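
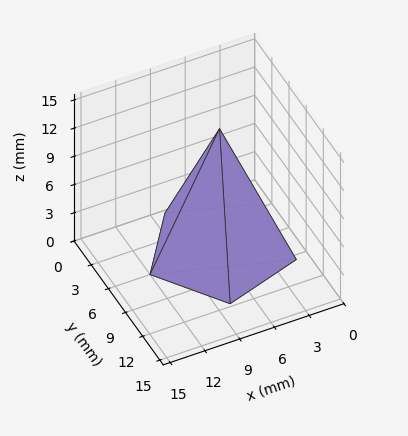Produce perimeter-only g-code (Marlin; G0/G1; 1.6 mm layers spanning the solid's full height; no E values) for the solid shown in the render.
Reading the render: the shape is a regular 5-sided pyramid, base circumscribed radius ≈ 6 mm, apex at z ≈ 13 mm (dimensions read to the nearest mm from the axis ticks). For the g-code, the solid's height is divided into equal slices at the stated Δz and each level perimeter traced with G1 moves after a G0 lift.

; perimeter-only toolpath
G21 ; units = mm
G90 ; absolute positioning
G28 ; home
; layer 1
G0 Z1.6
G0 X11.2 Y6.0
G1 X7.7 Y11.0
G1 X1.7 Y9.1
G1 X1.7 Y2.9
G1 X7.7 Y1.0
G1 X11.2 Y6.0
; layer 2
G0 Z3.2
G0 X10.5 Y6.0
G1 X7.4 Y10.3
G1 X2.3 Y8.6
G1 X2.3 Y3.4
G1 X7.4 Y1.7
G1 X10.5 Y6.0
; layer 3
G0 Z4.9
G0 X9.8 Y6.0
G1 X7.2 Y9.6
G1 X2.9 Y8.2
G1 X2.9 Y3.8
G1 X7.2 Y2.4
G1 X9.8 Y6.0
; layer 4
G0 Z6.5
G0 X9.0 Y6.0
G1 X7.0 Y8.8
G1 X3.5 Y7.8
G1 X3.5 Y4.2
G1 X7.0 Y3.1
G1 X9.0 Y6.0
; layer 5
G0 Z8.1
G0 X8.2 Y6.0
G1 X6.7 Y8.1
G1 X4.2 Y7.3
G1 X4.2 Y4.7
G1 X6.7 Y3.9
G1 X8.2 Y6.0
; layer 6
G0 Z9.8
G0 X7.5 Y6.0
G1 X6.5 Y7.4
G1 X4.8 Y6.9
G1 X4.8 Y5.1
G1 X6.5 Y4.6
G1 X7.5 Y6.0
; layer 7
G0 Z11.4
G0 X6.8 Y6.0
G1 X6.2 Y6.7
G1 X5.4 Y6.4
G1 X5.4 Y5.6
G1 X6.2 Y5.3
G1 X6.8 Y6.0
M2 ; end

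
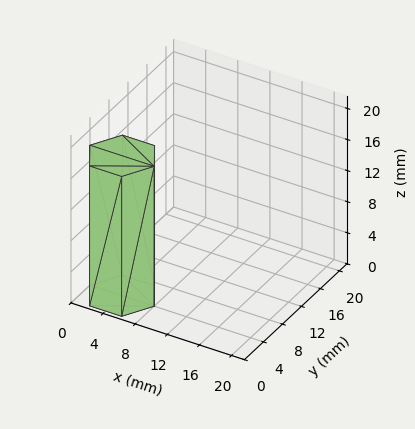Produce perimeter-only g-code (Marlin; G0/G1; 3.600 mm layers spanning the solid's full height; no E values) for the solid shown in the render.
Reading the render: the shape is a regular 6-sided prism (a cylinder approximated with 6 flat sides), circumscribed radius ≈ 4 mm, height ≈ 18 mm (dimensions read to the nearest mm from the axis ticks). For the g-code, the solid's height is divided into equal slices at the stated Δz and each level perimeter traced with G1 moves after a G0 lift.

; perimeter-only toolpath
G21 ; units = mm
G90 ; absolute positioning
G28 ; home
; layer 1
G0 Z3.600
G0 X8.000 Y4.000
G1 X6.000 Y7.464
G1 X2.000 Y7.464
G1 X0.000 Y4.000
G1 X2.000 Y0.536
G1 X6.000 Y0.536
G1 X8.000 Y4.000
; layer 2
G0 Z7.200
G0 X8.000 Y4.000
G1 X6.000 Y7.464
G1 X2.000 Y7.464
G1 X0.000 Y4.000
G1 X2.000 Y0.536
G1 X6.000 Y0.536
G1 X8.000 Y4.000
; layer 3
G0 Z10.800
G0 X8.000 Y4.000
G1 X6.000 Y7.464
G1 X2.000 Y7.464
G1 X0.000 Y4.000
G1 X2.000 Y0.536
G1 X6.000 Y0.536
G1 X8.000 Y4.000
; layer 4
G0 Z14.400
G0 X8.000 Y4.000
G1 X6.000 Y7.464
G1 X2.000 Y7.464
G1 X0.000 Y4.000
G1 X2.000 Y0.536
G1 X6.000 Y0.536
G1 X8.000 Y4.000
; layer 5
G0 Z18.000
G0 X8.000 Y4.000
G1 X6.000 Y7.464
G1 X2.000 Y7.464
G1 X0.000 Y4.000
G1 X2.000 Y0.536
G1 X6.000 Y0.536
G1 X8.000 Y4.000
M2 ; end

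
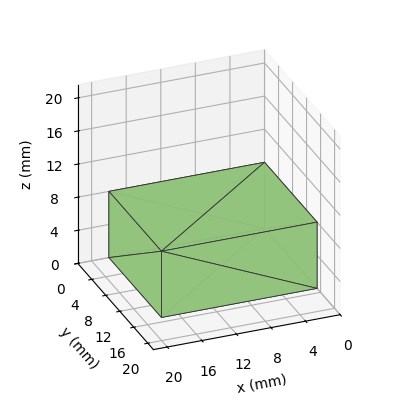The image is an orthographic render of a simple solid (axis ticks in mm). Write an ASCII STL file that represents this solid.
Reading the render: the shape is a rectangular box, roughly 18 × 15 mm footprint and 8 mm tall (dimensions read to the nearest mm from the axis ticks). For the STL, each face is triangulated and given an outward normal.

solid part
  facet normal 0.0000 0.0000 -1.0000
    outer loop
      vertex 18.00 15.00 0.00
      vertex 18.00 0.00 0.00
      vertex 0.00 0.00 0.00
    endloop
  endfacet
  facet normal 0.0000 0.0000 -1.0000
    outer loop
      vertex 0.00 15.00 0.00
      vertex 18.00 15.00 0.00
      vertex 0.00 0.00 0.00
    endloop
  endfacet
  facet normal 0.0000 0.0000 1.0000
    outer loop
      vertex 0.00 0.00 8.00
      vertex 18.00 0.00 8.00
      vertex 18.00 15.00 8.00
    endloop
  endfacet
  facet normal 0.0000 0.0000 1.0000
    outer loop
      vertex 0.00 0.00 8.00
      vertex 18.00 15.00 8.00
      vertex 0.00 15.00 8.00
    endloop
  endfacet
  facet normal 0.0000 -1.0000 0.0000
    outer loop
      vertex 0.00 0.00 0.00
      vertex 18.00 0.00 0.00
      vertex 18.00 0.00 8.00
    endloop
  endfacet
  facet normal 0.0000 -1.0000 0.0000
    outer loop
      vertex 0.00 0.00 0.00
      vertex 18.00 0.00 8.00
      vertex 0.00 0.00 8.00
    endloop
  endfacet
  facet normal 0.0000 1.0000 0.0000
    outer loop
      vertex 18.00 15.00 8.00
      vertex 18.00 15.00 0.00
      vertex 0.00 15.00 0.00
    endloop
  endfacet
  facet normal 0.0000 1.0000 0.0000
    outer loop
      vertex 0.00 15.00 8.00
      vertex 18.00 15.00 8.00
      vertex 0.00 15.00 0.00
    endloop
  endfacet
  facet normal -1.0000 0.0000 0.0000
    outer loop
      vertex 0.00 15.00 8.00
      vertex 0.00 15.00 0.00
      vertex 0.00 0.00 0.00
    endloop
  endfacet
  facet normal -1.0000 0.0000 0.0000
    outer loop
      vertex 0.00 0.00 8.00
      vertex 0.00 15.00 8.00
      vertex 0.00 0.00 0.00
    endloop
  endfacet
  facet normal 1.0000 0.0000 0.0000
    outer loop
      vertex 18.00 0.00 0.00
      vertex 18.00 15.00 0.00
      vertex 18.00 15.00 8.00
    endloop
  endfacet
  facet normal 1.0000 0.0000 0.0000
    outer loop
      vertex 18.00 0.00 0.00
      vertex 18.00 15.00 8.00
      vertex 18.00 0.00 8.00
    endloop
  endfacet
endsolid part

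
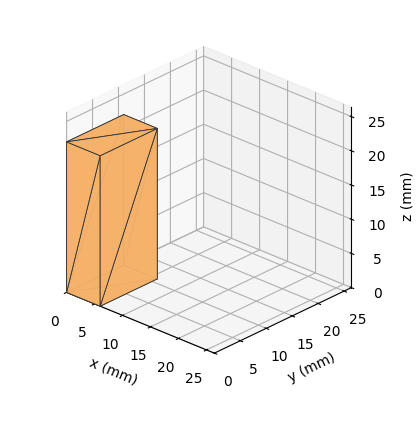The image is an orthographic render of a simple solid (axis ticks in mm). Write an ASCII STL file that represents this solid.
Reading the render: the shape is a rectangular box, roughly 6 × 11 mm footprint and 22 mm tall (dimensions read to the nearest mm from the axis ticks). For the STL, each face is triangulated and given an outward normal.

solid part
  facet normal 0.0000 0.0000 -1.0000
    outer loop
      vertex 6.0 11.0 0.0
      vertex 6.0 0.0 0.0
      vertex 0.0 0.0 0.0
    endloop
  endfacet
  facet normal 0.0000 0.0000 -1.0000
    outer loop
      vertex 0.0 11.0 0.0
      vertex 6.0 11.0 0.0
      vertex 0.0 0.0 0.0
    endloop
  endfacet
  facet normal 0.0000 0.0000 1.0000
    outer loop
      vertex 0.0 0.0 22.0
      vertex 6.0 0.0 22.0
      vertex 6.0 11.0 22.0
    endloop
  endfacet
  facet normal 0.0000 0.0000 1.0000
    outer loop
      vertex 0.0 0.0 22.0
      vertex 6.0 11.0 22.0
      vertex 0.0 11.0 22.0
    endloop
  endfacet
  facet normal 0.0000 -1.0000 0.0000
    outer loop
      vertex 0.0 0.0 0.0
      vertex 6.0 0.0 0.0
      vertex 6.0 0.0 22.0
    endloop
  endfacet
  facet normal 0.0000 -1.0000 0.0000
    outer loop
      vertex 0.0 0.0 0.0
      vertex 6.0 0.0 22.0
      vertex 0.0 0.0 22.0
    endloop
  endfacet
  facet normal 0.0000 1.0000 0.0000
    outer loop
      vertex 6.0 11.0 22.0
      vertex 6.0 11.0 0.0
      vertex 0.0 11.0 0.0
    endloop
  endfacet
  facet normal 0.0000 1.0000 0.0000
    outer loop
      vertex 0.0 11.0 22.0
      vertex 6.0 11.0 22.0
      vertex 0.0 11.0 0.0
    endloop
  endfacet
  facet normal -1.0000 0.0000 0.0000
    outer loop
      vertex 0.0 11.0 22.0
      vertex 0.0 11.0 0.0
      vertex 0.0 0.0 0.0
    endloop
  endfacet
  facet normal -1.0000 0.0000 0.0000
    outer loop
      vertex 0.0 0.0 22.0
      vertex 0.0 11.0 22.0
      vertex 0.0 0.0 0.0
    endloop
  endfacet
  facet normal 1.0000 0.0000 0.0000
    outer loop
      vertex 6.0 0.0 0.0
      vertex 6.0 11.0 0.0
      vertex 6.0 11.0 22.0
    endloop
  endfacet
  facet normal 1.0000 0.0000 0.0000
    outer loop
      vertex 6.0 0.0 0.0
      vertex 6.0 11.0 22.0
      vertex 6.0 0.0 22.0
    endloop
  endfacet
endsolid part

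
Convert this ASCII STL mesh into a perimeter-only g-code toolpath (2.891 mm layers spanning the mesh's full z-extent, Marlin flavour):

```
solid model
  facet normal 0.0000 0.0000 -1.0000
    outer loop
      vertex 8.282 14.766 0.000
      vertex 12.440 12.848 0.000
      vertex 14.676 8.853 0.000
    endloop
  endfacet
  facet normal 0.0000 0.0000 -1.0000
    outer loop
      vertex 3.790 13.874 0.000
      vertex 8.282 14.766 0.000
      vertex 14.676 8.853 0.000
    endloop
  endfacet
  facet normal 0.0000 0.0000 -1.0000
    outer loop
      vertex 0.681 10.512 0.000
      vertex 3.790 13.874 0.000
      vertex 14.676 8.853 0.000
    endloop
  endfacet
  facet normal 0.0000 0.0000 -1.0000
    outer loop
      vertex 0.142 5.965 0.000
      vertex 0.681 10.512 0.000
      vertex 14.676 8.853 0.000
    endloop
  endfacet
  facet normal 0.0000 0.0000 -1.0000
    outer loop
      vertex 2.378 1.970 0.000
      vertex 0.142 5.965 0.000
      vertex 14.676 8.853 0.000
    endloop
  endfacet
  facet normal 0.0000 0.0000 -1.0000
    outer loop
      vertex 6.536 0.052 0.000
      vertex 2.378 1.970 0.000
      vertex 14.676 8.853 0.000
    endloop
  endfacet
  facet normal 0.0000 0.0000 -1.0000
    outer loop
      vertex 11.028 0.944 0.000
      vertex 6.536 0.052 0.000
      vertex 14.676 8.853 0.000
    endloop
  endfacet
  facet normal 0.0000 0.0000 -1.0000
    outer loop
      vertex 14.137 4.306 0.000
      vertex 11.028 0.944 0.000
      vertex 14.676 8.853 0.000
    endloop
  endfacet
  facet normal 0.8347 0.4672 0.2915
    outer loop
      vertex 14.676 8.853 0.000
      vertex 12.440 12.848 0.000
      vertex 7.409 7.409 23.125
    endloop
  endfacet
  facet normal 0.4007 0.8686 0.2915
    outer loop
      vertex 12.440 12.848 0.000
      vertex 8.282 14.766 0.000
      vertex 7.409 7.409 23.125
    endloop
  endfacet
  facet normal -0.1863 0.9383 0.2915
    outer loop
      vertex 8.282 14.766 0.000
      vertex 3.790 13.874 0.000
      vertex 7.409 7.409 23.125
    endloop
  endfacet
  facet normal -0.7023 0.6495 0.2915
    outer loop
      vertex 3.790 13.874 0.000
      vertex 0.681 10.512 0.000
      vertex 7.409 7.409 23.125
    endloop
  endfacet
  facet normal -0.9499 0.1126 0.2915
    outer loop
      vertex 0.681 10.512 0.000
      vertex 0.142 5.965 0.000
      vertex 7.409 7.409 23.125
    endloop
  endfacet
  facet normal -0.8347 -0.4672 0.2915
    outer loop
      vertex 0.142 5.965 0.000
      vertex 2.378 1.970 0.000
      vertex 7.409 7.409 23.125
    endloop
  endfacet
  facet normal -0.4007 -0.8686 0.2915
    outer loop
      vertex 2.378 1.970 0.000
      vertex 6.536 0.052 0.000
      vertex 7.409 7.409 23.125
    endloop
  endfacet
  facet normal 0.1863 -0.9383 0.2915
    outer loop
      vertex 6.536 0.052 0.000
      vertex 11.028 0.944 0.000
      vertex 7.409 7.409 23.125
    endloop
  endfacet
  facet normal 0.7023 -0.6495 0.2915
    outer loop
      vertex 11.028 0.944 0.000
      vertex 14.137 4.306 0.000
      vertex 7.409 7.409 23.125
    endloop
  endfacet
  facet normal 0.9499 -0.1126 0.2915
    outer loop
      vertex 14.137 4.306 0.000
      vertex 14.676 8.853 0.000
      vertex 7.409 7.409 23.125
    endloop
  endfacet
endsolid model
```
; perimeter-only toolpath
G21 ; units = mm
G90 ; absolute positioning
G28 ; home
; layer 1
G0 Z2.891
G0 X13.768 Y8.672
G1 X11.811 Y12.168
G1 X8.173 Y13.846
G1 X4.242 Y13.066
G1 X1.522 Y10.124
G1 X1.050 Y6.145
G1 X3.007 Y2.650
G1 X6.645 Y0.972
G1 X10.576 Y1.752
G1 X13.296 Y4.694
G1 X13.768 Y8.672
; layer 2
G0 Z5.781
G0 X12.859 Y8.492
G1 X11.182 Y11.488
G1 X8.064 Y12.927
G1 X4.695 Y12.258
G1 X2.363 Y9.736
G1 X1.959 Y6.326
G1 X3.636 Y3.330
G1 X6.754 Y1.891
G1 X10.123 Y2.560
G1 X12.455 Y5.082
G1 X12.859 Y8.492
; layer 3
G0 Z8.672
G0 X11.951 Y8.312
G1 X10.553 Y10.808
G1 X7.955 Y12.007
G1 X5.147 Y11.450
G1 X3.204 Y9.348
G1 X2.867 Y6.506
G1 X4.265 Y4.010
G1 X6.863 Y2.811
G1 X9.671 Y3.368
G1 X11.614 Y5.470
G1 X11.951 Y8.312
; layer 4
G0 Z11.562
G0 X11.043 Y8.131
G1 X9.925 Y10.129
G1 X7.845 Y11.088
G1 X5.599 Y10.642
G1 X4.045 Y8.960
G1 X3.776 Y6.687
G1 X4.893 Y4.689
G1 X6.973 Y3.730
G1 X9.219 Y4.176
G1 X10.773 Y5.857
G1 X11.043 Y8.131
; layer 5
G0 Z14.453
G0 X10.134 Y7.950
G1 X9.296 Y9.449
G1 X7.736 Y10.168
G1 X6.052 Y9.833
G1 X4.886 Y8.573
G1 X4.684 Y6.867
G1 X5.522 Y5.369
G1 X7.082 Y4.650
G1 X8.766 Y4.985
G1 X9.932 Y6.245
G1 X10.134 Y7.950
; layer 6
G0 Z17.344
G0 X9.226 Y7.770
G1 X8.667 Y8.769
G1 X7.627 Y9.248
G1 X6.504 Y9.025
G1 X5.727 Y8.185
G1 X5.592 Y7.048
G1 X6.151 Y6.049
G1 X7.191 Y5.570
G1 X8.314 Y5.793
G1 X9.091 Y6.633
G1 X9.226 Y7.770
; layer 7
G0 Z20.234
G0 X8.317 Y7.590
G1 X8.038 Y8.089
G1 X7.518 Y8.329
G1 X6.957 Y8.217
G1 X6.568 Y7.797
G1 X6.501 Y7.229
G1 X6.780 Y6.729
G1 X7.300 Y6.489
G1 X7.861 Y6.601
G1 X8.250 Y7.021
G1 X8.317 Y7.590
M2 ; end

The solid is a regular 10-sided pyramid, base circumscribed radius ≈ 7.41 mm, apex at z ≈ 23.1 mm. Slicing at Δz = 2.891 mm — 8 equal slices spanning the solid's height, so layer i sits at z = i·h/8 — gives 7 non-empty perimeters. Each is a 10-segment closed polygon; G0 lifts to the layer z and rapids to the start vertex, then G1 traces the edges. The cross-section shrinks linearly with z (the slice at the apex is degenerate and omitted).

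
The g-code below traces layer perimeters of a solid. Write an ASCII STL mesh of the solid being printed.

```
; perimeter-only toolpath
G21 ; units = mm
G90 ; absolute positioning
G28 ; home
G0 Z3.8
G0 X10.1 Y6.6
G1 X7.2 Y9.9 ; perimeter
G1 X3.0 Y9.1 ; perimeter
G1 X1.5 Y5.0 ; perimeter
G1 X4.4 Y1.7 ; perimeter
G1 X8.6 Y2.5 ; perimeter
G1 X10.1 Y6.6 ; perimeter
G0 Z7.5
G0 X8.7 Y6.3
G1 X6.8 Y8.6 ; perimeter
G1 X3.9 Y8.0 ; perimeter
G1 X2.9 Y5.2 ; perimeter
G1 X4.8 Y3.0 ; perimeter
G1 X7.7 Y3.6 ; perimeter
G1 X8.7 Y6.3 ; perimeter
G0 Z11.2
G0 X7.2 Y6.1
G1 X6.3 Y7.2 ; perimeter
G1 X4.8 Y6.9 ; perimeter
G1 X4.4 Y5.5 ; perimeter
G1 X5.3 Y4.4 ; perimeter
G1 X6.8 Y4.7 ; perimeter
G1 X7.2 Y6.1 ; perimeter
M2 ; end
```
solid part
  facet normal 0.0000 0.0000 -1.0000
    outer loop
      vertex 2.0 10.2 0.0
      vertex 7.7 11.3 0.0
      vertex 11.5 6.9 0.0
    endloop
  endfacet
  facet normal 0.0000 0.0000 -1.0000
    outer loop
      vertex 0.1 4.7 0.0
      vertex 2.0 10.2 0.0
      vertex 11.5 6.9 0.0
    endloop
  endfacet
  facet normal 0.0000 0.0000 -1.0000
    outer loop
      vertex 3.9 0.3 0.0
      vertex 0.1 4.7 0.0
      vertex 11.5 6.9 0.0
    endloop
  endfacet
  facet normal 0.0000 0.0000 -1.0000
    outer loop
      vertex 9.6 1.4 0.0
      vertex 3.9 0.3 0.0
      vertex 11.5 6.9 0.0
    endloop
  endfacet
  facet normal 0.7175 0.6197 0.3181
    outer loop
      vertex 11.5 6.9 0.0
      vertex 7.7 11.3 0.0
      vertex 5.8 5.8 15.0
    endloop
  endfacet
  facet normal -0.1796 0.9307 0.3185
    outer loop
      vertex 7.7 11.3 0.0
      vertex 2.0 10.2 0.0
      vertex 5.8 5.8 15.0
    endloop
  endfacet
  facet normal -0.8962 0.3096 0.3178
    outer loop
      vertex 2.0 10.2 0.0
      vertex 0.1 4.7 0.0
      vertex 5.8 5.8 15.0
    endloop
  endfacet
  facet normal -0.7175 -0.6197 0.3181
    outer loop
      vertex 0.1 4.7 0.0
      vertex 3.9 0.3 0.0
      vertex 5.8 5.8 15.0
    endloop
  endfacet
  facet normal 0.1796 -0.9307 0.3185
    outer loop
      vertex 3.9 0.3 0.0
      vertex 9.6 1.4 0.0
      vertex 5.8 5.8 15.0
    endloop
  endfacet
  facet normal 0.8962 -0.3096 0.3178
    outer loop
      vertex 9.6 1.4 0.0
      vertex 11.5 6.9 0.0
      vertex 5.8 5.8 15.0
    endloop
  endfacet
endsolid part

The G0 Z moves step by Δz≈3.8 mm. The G1 loops shrink linearly with z, so the solid tapers from its base footprint up to z≈15. Closing with a flat bottom cap and the tapered top and triangulating gives 10 facets — a regular 6-sided pyramid, base circumscribed radius ≈ 5.8 mm, apex at z ≈ 15 mm.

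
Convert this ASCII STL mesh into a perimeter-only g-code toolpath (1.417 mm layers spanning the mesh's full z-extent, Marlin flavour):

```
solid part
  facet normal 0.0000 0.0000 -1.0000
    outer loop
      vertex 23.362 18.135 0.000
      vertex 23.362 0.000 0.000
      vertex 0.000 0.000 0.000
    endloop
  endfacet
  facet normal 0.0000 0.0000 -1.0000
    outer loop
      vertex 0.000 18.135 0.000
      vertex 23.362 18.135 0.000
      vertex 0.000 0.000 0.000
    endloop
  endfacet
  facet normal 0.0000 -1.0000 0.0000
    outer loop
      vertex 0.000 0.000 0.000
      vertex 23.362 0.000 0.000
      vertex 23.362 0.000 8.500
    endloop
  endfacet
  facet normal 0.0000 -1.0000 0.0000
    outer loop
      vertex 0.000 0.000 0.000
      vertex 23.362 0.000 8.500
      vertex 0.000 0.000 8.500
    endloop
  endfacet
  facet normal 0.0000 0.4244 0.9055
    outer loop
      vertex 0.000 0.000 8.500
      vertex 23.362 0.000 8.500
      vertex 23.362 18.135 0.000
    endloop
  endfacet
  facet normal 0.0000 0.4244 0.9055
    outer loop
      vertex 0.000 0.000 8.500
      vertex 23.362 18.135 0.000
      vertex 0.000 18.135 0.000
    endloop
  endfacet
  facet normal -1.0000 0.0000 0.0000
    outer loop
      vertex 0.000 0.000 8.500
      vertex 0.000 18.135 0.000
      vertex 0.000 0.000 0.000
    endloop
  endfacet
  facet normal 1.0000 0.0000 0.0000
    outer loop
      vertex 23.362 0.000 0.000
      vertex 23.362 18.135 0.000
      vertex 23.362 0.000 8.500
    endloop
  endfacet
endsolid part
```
; perimeter-only toolpath
G21 ; units = mm
G90 ; absolute positioning
G28 ; home
; layer 1
G0 Z1.417
G0 X0.000 Y0.000
G1 X23.362 Y0.000
G1 X23.362 Y15.113
G1 X0.000 Y15.113
G1 X0.000 Y0.000
; layer 2
G0 Z2.833
G0 X0.000 Y0.000
G1 X23.362 Y0.000
G1 X23.362 Y12.090
G1 X0.000 Y12.090
G1 X0.000 Y0.000
; layer 3
G0 Z4.250
G0 X0.000 Y0.000
G1 X23.362 Y0.000
G1 X23.362 Y9.068
G1 X0.000 Y9.068
G1 X0.000 Y0.000
; layer 4
G0 Z5.667
G0 X0.000 Y0.000
G1 X23.362 Y0.000
G1 X23.362 Y6.045
G1 X0.000 Y6.045
G1 X0.000 Y0.000
; layer 5
G0 Z7.083
G0 X0.000 Y0.000
G1 X23.362 Y0.000
G1 X23.362 Y3.022
G1 X0.000 Y3.022
G1 X0.000 Y0.000
M2 ; end

The solid is a wedge (ramp): 23.4 × 18.1 mm base, rising to 8.5 mm along the y=0 edge and sloping linearly to z=0 at y=18.1. Slicing at Δz = 1.417 mm — 6 equal slices spanning the solid's height, so layer i sits at z = i·h/6 — gives 5 non-empty perimeters. Each is a 4-segment closed polygon; G0 lifts to the layer z and rapids to the start vertex, then G1 traces the edges. The cross-section shrinks linearly with z (the slice at the apex is degenerate and omitted).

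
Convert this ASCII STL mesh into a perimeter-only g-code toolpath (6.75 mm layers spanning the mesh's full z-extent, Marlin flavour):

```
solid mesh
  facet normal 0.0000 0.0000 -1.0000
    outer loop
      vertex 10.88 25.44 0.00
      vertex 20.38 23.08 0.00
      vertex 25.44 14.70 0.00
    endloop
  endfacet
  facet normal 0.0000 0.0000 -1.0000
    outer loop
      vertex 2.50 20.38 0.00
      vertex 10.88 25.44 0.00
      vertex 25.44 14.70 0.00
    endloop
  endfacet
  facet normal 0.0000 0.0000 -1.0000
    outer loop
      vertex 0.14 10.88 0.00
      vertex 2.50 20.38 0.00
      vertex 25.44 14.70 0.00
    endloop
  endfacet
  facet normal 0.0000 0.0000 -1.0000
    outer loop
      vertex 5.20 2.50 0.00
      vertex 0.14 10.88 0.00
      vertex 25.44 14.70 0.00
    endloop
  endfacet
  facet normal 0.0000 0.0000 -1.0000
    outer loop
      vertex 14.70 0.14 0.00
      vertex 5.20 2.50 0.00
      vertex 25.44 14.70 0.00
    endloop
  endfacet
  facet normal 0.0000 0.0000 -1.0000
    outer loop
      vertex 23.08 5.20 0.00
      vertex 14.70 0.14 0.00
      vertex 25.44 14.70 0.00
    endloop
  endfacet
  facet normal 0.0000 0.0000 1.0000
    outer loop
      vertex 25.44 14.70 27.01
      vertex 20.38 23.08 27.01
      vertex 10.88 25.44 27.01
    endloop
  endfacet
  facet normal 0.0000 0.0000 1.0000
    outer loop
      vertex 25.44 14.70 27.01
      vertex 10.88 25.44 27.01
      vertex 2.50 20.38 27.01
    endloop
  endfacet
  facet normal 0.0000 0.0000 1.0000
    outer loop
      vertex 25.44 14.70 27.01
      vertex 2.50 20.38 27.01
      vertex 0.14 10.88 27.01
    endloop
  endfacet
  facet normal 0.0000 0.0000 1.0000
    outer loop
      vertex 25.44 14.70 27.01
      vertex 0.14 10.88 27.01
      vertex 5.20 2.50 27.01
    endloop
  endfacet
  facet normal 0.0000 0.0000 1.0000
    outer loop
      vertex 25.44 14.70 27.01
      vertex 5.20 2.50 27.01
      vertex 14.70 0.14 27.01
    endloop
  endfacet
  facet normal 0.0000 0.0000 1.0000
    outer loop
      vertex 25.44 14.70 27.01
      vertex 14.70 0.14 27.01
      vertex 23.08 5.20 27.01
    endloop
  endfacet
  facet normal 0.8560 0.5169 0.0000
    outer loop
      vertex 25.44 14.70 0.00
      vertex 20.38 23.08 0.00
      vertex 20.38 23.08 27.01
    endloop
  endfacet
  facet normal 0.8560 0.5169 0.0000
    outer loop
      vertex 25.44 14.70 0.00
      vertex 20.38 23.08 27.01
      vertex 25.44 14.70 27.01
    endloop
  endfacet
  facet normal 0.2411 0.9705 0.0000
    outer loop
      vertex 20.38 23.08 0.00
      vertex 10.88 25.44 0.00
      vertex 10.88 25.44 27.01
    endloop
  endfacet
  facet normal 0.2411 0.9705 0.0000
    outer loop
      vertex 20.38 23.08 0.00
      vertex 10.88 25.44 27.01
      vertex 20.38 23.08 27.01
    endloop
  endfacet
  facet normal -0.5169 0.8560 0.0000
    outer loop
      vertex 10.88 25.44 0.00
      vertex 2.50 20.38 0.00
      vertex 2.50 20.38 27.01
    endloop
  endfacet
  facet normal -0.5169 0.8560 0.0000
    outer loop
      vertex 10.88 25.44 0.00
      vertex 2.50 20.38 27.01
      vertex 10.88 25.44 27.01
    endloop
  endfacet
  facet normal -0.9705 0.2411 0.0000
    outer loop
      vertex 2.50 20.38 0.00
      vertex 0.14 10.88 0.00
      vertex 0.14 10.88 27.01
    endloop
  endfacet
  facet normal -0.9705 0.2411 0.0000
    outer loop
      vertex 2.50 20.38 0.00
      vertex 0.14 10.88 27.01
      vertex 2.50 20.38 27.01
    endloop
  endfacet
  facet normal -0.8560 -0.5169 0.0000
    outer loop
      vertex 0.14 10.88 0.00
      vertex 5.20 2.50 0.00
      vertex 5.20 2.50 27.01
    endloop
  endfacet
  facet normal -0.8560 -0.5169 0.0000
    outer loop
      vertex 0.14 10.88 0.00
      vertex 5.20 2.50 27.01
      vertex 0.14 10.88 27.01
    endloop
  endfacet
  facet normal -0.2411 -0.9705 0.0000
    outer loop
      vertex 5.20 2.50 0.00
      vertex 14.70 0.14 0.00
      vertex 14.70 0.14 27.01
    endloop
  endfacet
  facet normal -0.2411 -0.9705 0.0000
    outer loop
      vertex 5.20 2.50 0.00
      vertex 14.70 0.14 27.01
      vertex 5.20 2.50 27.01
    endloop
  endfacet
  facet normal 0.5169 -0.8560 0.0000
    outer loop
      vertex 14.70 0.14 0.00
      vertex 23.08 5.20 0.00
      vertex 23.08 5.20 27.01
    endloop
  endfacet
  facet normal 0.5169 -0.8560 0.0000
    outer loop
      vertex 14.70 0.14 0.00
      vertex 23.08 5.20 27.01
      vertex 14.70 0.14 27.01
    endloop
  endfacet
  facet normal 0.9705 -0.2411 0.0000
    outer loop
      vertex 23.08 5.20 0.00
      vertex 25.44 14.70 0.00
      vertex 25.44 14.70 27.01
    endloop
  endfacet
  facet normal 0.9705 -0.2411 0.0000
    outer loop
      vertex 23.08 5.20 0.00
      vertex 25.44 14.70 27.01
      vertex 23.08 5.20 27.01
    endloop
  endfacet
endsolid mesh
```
; perimeter-only toolpath
G21 ; units = mm
G90 ; absolute positioning
G28 ; home
; layer 1
G0 Z6.75
G0 X25.44 Y14.70
G1 X20.38 Y23.08
G1 X10.88 Y25.44
G1 X2.50 Y20.38
G1 X0.14 Y10.88
G1 X5.20 Y2.50
G1 X14.70 Y0.14
G1 X23.08 Y5.20
G1 X25.44 Y14.70
; layer 2
G0 Z13.51
G0 X25.44 Y14.70
G1 X20.38 Y23.08
G1 X10.88 Y25.44
G1 X2.50 Y20.38
G1 X0.14 Y10.88
G1 X5.20 Y2.50
G1 X14.70 Y0.14
G1 X23.08 Y5.20
G1 X25.44 Y14.70
; layer 3
G0 Z20.26
G0 X25.44 Y14.70
G1 X20.38 Y23.08
G1 X10.88 Y25.44
G1 X2.50 Y20.38
G1 X0.14 Y10.88
G1 X5.20 Y2.50
G1 X14.70 Y0.14
G1 X23.08 Y5.20
G1 X25.44 Y14.70
; layer 4
G0 Z27.01
G0 X25.44 Y14.70
G1 X20.38 Y23.08
G1 X10.88 Y25.44
G1 X2.50 Y20.38
G1 X0.14 Y10.88
G1 X5.20 Y2.50
G1 X14.70 Y0.14
G1 X23.08 Y5.20
G1 X25.44 Y14.70
M2 ; end

The solid is a regular 8-sided prism (a cylinder approximated with 8 flat sides), circumscribed radius ≈ 12.8 mm, height ≈ 27 mm. Slicing at Δz = 6.75 mm — 4 equal slices spanning the solid's height, so layer i sits at z = i·h/4 — gives 4 non-empty perimeters. Each is a 8-segment closed polygon; G0 lifts to the layer z and rapids to the start vertex, then G1 traces the edges.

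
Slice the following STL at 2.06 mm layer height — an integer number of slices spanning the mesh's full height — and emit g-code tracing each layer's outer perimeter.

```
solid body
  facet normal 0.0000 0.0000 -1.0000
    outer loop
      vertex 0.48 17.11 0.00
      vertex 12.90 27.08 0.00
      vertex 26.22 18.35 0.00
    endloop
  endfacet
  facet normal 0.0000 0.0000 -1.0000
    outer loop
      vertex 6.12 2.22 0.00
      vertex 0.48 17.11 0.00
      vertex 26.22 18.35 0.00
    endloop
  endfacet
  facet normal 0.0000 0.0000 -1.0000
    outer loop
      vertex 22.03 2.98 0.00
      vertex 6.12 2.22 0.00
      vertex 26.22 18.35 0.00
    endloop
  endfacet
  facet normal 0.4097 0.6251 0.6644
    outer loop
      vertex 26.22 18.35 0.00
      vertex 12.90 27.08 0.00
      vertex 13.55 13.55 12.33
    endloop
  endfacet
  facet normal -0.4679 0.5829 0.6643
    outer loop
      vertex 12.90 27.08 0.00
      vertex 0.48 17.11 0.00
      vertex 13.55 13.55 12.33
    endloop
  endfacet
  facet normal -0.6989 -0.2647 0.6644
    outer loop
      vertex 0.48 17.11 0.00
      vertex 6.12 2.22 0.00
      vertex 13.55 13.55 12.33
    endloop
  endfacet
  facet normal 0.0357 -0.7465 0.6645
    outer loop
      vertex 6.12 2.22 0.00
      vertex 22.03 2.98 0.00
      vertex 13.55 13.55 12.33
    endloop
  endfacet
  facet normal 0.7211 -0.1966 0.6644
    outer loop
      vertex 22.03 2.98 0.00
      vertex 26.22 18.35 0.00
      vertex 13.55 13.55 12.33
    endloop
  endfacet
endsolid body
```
; perimeter-only toolpath
G21 ; units = mm
G90 ; absolute positioning
G28 ; home
; layer 1
G0 Z2.06
G0 X24.11 Y17.55
G1 X13.01 Y24.82
G1 X2.66 Y16.52
G1 X7.36 Y4.11
G1 X20.62 Y4.74
G1 X24.11 Y17.55
; layer 2
G0 Z4.11
G0 X22.00 Y16.75
G1 X13.12 Y22.57
G1 X4.84 Y15.92
G1 X8.60 Y6.00
G1 X19.20 Y6.50
G1 X22.00 Y16.75
; layer 3
G0 Z6.17
G0 X19.88 Y15.95
G1 X13.23 Y20.31
G1 X7.02 Y15.33
G1 X9.84 Y7.89
G1 X17.79 Y8.27
G1 X19.88 Y15.95
; layer 4
G0 Z8.22
G0 X17.77 Y15.15
G1 X13.33 Y18.06
G1 X9.19 Y14.74
G1 X11.07 Y9.77
G1 X16.38 Y10.03
G1 X17.77 Y15.15
; layer 5
G0 Z10.28
G0 X15.66 Y14.35
G1 X13.44 Y15.80
G1 X11.37 Y14.14
G1 X12.31 Y11.66
G1 X14.96 Y11.79
G1 X15.66 Y14.35
M2 ; end

The solid is a regular 5-sided pyramid, base circumscribed radius ≈ 13.6 mm, apex at z ≈ 12.3 mm. Slicing at Δz = 2.06 mm — 6 equal slices spanning the solid's height, so layer i sits at z = i·h/6 — gives 5 non-empty perimeters. Each is a 5-segment closed polygon; G0 lifts to the layer z and rapids to the start vertex, then G1 traces the edges. The cross-section shrinks linearly with z (the slice at the apex is degenerate and omitted).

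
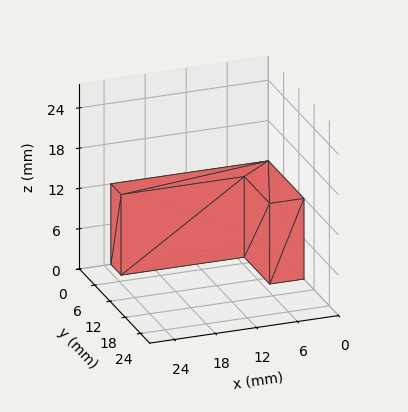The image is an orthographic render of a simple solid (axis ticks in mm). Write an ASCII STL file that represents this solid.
Reading the render: the shape is an L-shaped prism: outer 23 × 14 mm, arm thicknesses ≈ 4 mm (horizontal) and 5 mm (vertical), extruded 12 mm in z (dimensions read to the nearest mm from the axis ticks). For the STL, each face is triangulated and given an outward normal.

solid part
  facet normal 0.0000 0.0000 -1.0000
    outer loop
      vertex 23.000 4.000 0.000
      vertex 23.000 0.000 0.000
      vertex 0.000 0.000 0.000
    endloop
  endfacet
  facet normal 0.0000 0.0000 -1.0000
    outer loop
      vertex 5.000 4.000 0.000
      vertex 23.000 4.000 0.000
      vertex 0.000 0.000 0.000
    endloop
  endfacet
  facet normal 0.0000 0.0000 -1.0000
    outer loop
      vertex 5.000 14.000 0.000
      vertex 5.000 4.000 0.000
      vertex 0.000 0.000 0.000
    endloop
  endfacet
  facet normal 0.0000 0.0000 -1.0000
    outer loop
      vertex 0.000 14.000 0.000
      vertex 5.000 14.000 0.000
      vertex 0.000 0.000 0.000
    endloop
  endfacet
  facet normal 0.0000 0.0000 1.0000
    outer loop
      vertex 0.000 0.000 12.000
      vertex 23.000 0.000 12.000
      vertex 23.000 4.000 12.000
    endloop
  endfacet
  facet normal 0.0000 0.0000 1.0000
    outer loop
      vertex 0.000 0.000 12.000
      vertex 23.000 4.000 12.000
      vertex 5.000 4.000 12.000
    endloop
  endfacet
  facet normal 0.0000 0.0000 1.0000
    outer loop
      vertex 0.000 0.000 12.000
      vertex 5.000 4.000 12.000
      vertex 5.000 14.000 12.000
    endloop
  endfacet
  facet normal 0.0000 0.0000 1.0000
    outer loop
      vertex 0.000 0.000 12.000
      vertex 5.000 14.000 12.000
      vertex 0.000 14.000 12.000
    endloop
  endfacet
  facet normal 0.0000 -1.0000 0.0000
    outer loop
      vertex 0.000 0.000 0.000
      vertex 23.000 0.000 0.000
      vertex 23.000 0.000 12.000
    endloop
  endfacet
  facet normal 0.0000 -1.0000 0.0000
    outer loop
      vertex 0.000 0.000 0.000
      vertex 23.000 0.000 12.000
      vertex 0.000 0.000 12.000
    endloop
  endfacet
  facet normal 1.0000 0.0000 0.0000
    outer loop
      vertex 23.000 0.000 0.000
      vertex 23.000 4.000 0.000
      vertex 23.000 4.000 12.000
    endloop
  endfacet
  facet normal 1.0000 0.0000 0.0000
    outer loop
      vertex 23.000 0.000 0.000
      vertex 23.000 4.000 12.000
      vertex 23.000 0.000 12.000
    endloop
  endfacet
  facet normal 0.0000 1.0000 0.0000
    outer loop
      vertex 23.000 4.000 0.000
      vertex 5.000 4.000 0.000
      vertex 5.000 4.000 12.000
    endloop
  endfacet
  facet normal 0.0000 1.0000 0.0000
    outer loop
      vertex 23.000 4.000 0.000
      vertex 5.000 4.000 12.000
      vertex 23.000 4.000 12.000
    endloop
  endfacet
  facet normal 1.0000 0.0000 0.0000
    outer loop
      vertex 5.000 4.000 0.000
      vertex 5.000 14.000 0.000
      vertex 5.000 14.000 12.000
    endloop
  endfacet
  facet normal 1.0000 0.0000 0.0000
    outer loop
      vertex 5.000 4.000 0.000
      vertex 5.000 14.000 12.000
      vertex 5.000 4.000 12.000
    endloop
  endfacet
  facet normal 0.0000 1.0000 0.0000
    outer loop
      vertex 5.000 14.000 0.000
      vertex 0.000 14.000 0.000
      vertex 0.000 14.000 12.000
    endloop
  endfacet
  facet normal 0.0000 1.0000 0.0000
    outer loop
      vertex 5.000 14.000 0.000
      vertex 0.000 14.000 12.000
      vertex 5.000 14.000 12.000
    endloop
  endfacet
  facet normal -1.0000 0.0000 0.0000
    outer loop
      vertex 0.000 14.000 0.000
      vertex 0.000 0.000 0.000
      vertex 0.000 0.000 12.000
    endloop
  endfacet
  facet normal -1.0000 0.0000 0.0000
    outer loop
      vertex 0.000 14.000 0.000
      vertex 0.000 0.000 12.000
      vertex 0.000 14.000 12.000
    endloop
  endfacet
endsolid part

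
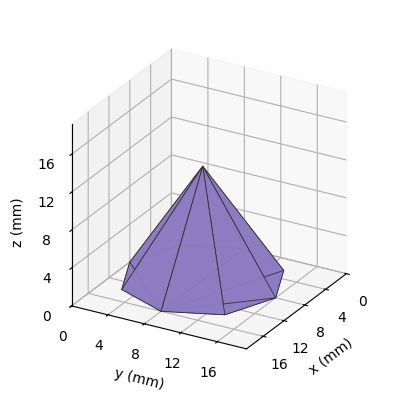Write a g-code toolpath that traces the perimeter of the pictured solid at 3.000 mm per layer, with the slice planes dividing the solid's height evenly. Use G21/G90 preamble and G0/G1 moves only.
Reading the render: the shape is a regular 8-sided pyramid, base circumscribed radius ≈ 8 mm, apex at z ≈ 12 mm (dimensions read to the nearest mm from the axis ticks). For the g-code, the solid's height is divided into equal slices at the stated Δz and each level perimeter traced with G1 moves after a G0 lift.

; perimeter-only toolpath
G21 ; units = mm
G90 ; absolute positioning
G28 ; home
; layer 1
G0 Z3.000
G0 X14.000 Y8.000
G1 X12.243 Y12.243
G1 X8.000 Y14.000
G1 X3.757 Y12.243
G1 X2.000 Y8.000
G1 X3.757 Y3.757
G1 X8.000 Y2.000
G1 X12.243 Y3.757
G1 X14.000 Y8.000
; layer 2
G0 Z6.000
G0 X12.000 Y8.000
G1 X10.829 Y10.829
G1 X8.000 Y12.000
G1 X5.171 Y10.829
G1 X4.000 Y8.000
G1 X5.171 Y5.171
G1 X8.000 Y4.000
G1 X10.829 Y5.171
G1 X12.000 Y8.000
; layer 3
G0 Z9.000
G0 X10.000 Y8.000
G1 X9.414 Y9.414
G1 X8.000 Y10.000
G1 X6.586 Y9.414
G1 X6.000 Y8.000
G1 X6.586 Y6.586
G1 X8.000 Y6.000
G1 X9.414 Y6.586
G1 X10.000 Y8.000
M2 ; end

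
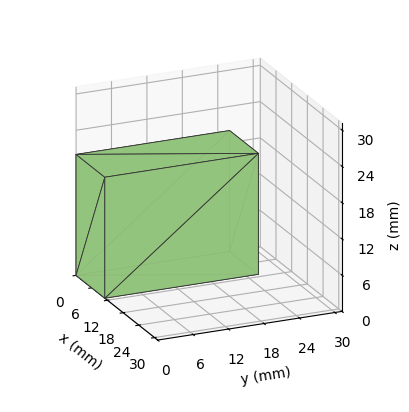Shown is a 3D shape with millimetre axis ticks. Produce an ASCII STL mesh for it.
Reading the render: the shape is a rectangular box, roughly 11 × 26 mm footprint and 20 mm tall (dimensions read to the nearest mm from the axis ticks). For the STL, each face is triangulated and given an outward normal.

solid part
  facet normal 0.0000 0.0000 -1.0000
    outer loop
      vertex 11.00 26.00 0.00
      vertex 11.00 0.00 0.00
      vertex 0.00 0.00 0.00
    endloop
  endfacet
  facet normal 0.0000 0.0000 -1.0000
    outer loop
      vertex 0.00 26.00 0.00
      vertex 11.00 26.00 0.00
      vertex 0.00 0.00 0.00
    endloop
  endfacet
  facet normal 0.0000 0.0000 1.0000
    outer loop
      vertex 0.00 0.00 20.00
      vertex 11.00 0.00 20.00
      vertex 11.00 26.00 20.00
    endloop
  endfacet
  facet normal 0.0000 0.0000 1.0000
    outer loop
      vertex 0.00 0.00 20.00
      vertex 11.00 26.00 20.00
      vertex 0.00 26.00 20.00
    endloop
  endfacet
  facet normal 0.0000 -1.0000 0.0000
    outer loop
      vertex 0.00 0.00 0.00
      vertex 11.00 0.00 0.00
      vertex 11.00 0.00 20.00
    endloop
  endfacet
  facet normal 0.0000 -1.0000 0.0000
    outer loop
      vertex 0.00 0.00 0.00
      vertex 11.00 0.00 20.00
      vertex 0.00 0.00 20.00
    endloop
  endfacet
  facet normal 0.0000 1.0000 0.0000
    outer loop
      vertex 11.00 26.00 20.00
      vertex 11.00 26.00 0.00
      vertex 0.00 26.00 0.00
    endloop
  endfacet
  facet normal 0.0000 1.0000 0.0000
    outer loop
      vertex 0.00 26.00 20.00
      vertex 11.00 26.00 20.00
      vertex 0.00 26.00 0.00
    endloop
  endfacet
  facet normal -1.0000 0.0000 0.0000
    outer loop
      vertex 0.00 26.00 20.00
      vertex 0.00 26.00 0.00
      vertex 0.00 0.00 0.00
    endloop
  endfacet
  facet normal -1.0000 0.0000 0.0000
    outer loop
      vertex 0.00 0.00 20.00
      vertex 0.00 26.00 20.00
      vertex 0.00 0.00 0.00
    endloop
  endfacet
  facet normal 1.0000 0.0000 0.0000
    outer loop
      vertex 11.00 0.00 0.00
      vertex 11.00 26.00 0.00
      vertex 11.00 26.00 20.00
    endloop
  endfacet
  facet normal 1.0000 0.0000 0.0000
    outer loop
      vertex 11.00 0.00 0.00
      vertex 11.00 26.00 20.00
      vertex 11.00 0.00 20.00
    endloop
  endfacet
endsolid part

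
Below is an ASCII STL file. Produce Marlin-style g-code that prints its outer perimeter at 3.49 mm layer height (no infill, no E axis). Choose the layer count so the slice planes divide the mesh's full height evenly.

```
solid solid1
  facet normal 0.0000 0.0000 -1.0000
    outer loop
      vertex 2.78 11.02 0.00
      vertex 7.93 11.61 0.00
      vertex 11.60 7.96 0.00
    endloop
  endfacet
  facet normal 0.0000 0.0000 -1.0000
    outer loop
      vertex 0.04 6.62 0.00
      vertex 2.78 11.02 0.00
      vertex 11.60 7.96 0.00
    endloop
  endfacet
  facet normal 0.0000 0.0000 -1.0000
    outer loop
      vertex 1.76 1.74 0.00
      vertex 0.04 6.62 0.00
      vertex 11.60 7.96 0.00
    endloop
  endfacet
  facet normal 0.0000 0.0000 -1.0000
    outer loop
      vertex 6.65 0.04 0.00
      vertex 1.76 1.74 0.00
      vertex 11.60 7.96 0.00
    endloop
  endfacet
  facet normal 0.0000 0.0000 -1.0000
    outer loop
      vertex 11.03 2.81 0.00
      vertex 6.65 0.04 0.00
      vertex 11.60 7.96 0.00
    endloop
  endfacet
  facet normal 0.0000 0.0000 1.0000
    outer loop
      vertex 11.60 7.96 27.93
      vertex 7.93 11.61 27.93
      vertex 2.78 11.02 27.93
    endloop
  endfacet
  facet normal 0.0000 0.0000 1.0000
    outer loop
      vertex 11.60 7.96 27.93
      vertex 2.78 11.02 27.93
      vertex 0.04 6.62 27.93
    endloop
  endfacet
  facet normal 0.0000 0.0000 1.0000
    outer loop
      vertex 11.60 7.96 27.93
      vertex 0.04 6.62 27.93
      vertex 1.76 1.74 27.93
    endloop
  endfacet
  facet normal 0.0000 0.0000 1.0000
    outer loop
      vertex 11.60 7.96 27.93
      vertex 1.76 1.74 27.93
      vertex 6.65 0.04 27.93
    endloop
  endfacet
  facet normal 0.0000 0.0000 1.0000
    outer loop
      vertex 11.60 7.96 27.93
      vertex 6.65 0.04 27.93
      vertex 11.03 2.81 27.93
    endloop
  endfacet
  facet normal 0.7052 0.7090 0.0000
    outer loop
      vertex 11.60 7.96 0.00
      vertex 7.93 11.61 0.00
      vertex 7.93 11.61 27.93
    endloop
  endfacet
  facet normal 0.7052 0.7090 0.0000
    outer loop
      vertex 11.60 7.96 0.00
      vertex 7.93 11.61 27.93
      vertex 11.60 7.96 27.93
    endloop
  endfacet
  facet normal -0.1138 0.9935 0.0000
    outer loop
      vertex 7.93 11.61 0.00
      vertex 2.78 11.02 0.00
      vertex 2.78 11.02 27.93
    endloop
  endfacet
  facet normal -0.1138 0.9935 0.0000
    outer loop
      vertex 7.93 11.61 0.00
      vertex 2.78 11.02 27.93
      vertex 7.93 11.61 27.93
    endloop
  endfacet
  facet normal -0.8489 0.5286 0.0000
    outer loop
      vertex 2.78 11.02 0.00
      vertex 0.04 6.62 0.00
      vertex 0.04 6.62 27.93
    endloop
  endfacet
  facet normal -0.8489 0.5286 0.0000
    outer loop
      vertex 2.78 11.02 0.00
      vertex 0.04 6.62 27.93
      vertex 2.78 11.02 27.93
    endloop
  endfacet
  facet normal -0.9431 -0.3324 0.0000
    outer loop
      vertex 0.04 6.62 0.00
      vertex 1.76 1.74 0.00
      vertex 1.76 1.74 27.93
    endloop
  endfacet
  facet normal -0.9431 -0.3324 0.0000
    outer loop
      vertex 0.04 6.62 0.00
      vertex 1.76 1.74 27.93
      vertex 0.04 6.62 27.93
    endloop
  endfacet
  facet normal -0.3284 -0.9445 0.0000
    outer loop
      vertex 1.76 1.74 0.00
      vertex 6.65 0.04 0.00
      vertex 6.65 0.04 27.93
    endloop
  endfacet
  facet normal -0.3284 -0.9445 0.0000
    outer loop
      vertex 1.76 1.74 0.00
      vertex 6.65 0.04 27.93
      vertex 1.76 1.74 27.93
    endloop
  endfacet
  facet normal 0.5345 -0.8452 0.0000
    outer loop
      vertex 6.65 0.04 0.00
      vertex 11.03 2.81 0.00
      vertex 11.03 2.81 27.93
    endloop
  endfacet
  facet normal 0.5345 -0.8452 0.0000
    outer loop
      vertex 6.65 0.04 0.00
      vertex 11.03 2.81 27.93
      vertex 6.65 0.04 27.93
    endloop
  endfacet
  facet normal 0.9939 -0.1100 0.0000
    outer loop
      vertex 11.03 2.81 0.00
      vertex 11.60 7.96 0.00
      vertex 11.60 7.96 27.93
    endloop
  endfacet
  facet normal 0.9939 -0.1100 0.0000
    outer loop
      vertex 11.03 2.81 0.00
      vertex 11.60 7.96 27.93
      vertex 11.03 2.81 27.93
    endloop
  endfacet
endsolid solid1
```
; perimeter-only toolpath
G21 ; units = mm
G90 ; absolute positioning
G28 ; home
; layer 1
G0 Z3.49
G0 X11.60 Y7.96
G1 X7.93 Y11.61
G1 X2.78 Y11.02
G1 X0.04 Y6.62
G1 X1.76 Y1.74
G1 X6.65 Y0.04
G1 X11.03 Y2.81
G1 X11.60 Y7.96
; layer 2
G0 Z6.98
G0 X11.60 Y7.96
G1 X7.93 Y11.61
G1 X2.78 Y11.02
G1 X0.04 Y6.62
G1 X1.76 Y1.74
G1 X6.65 Y0.04
G1 X11.03 Y2.81
G1 X11.60 Y7.96
; layer 3
G0 Z10.47
G0 X11.60 Y7.96
G1 X7.93 Y11.61
G1 X2.78 Y11.02
G1 X0.04 Y6.62
G1 X1.76 Y1.74
G1 X6.65 Y0.04
G1 X11.03 Y2.81
G1 X11.60 Y7.96
; layer 4
G0 Z13.96
G0 X11.60 Y7.96
G1 X7.93 Y11.61
G1 X2.78 Y11.02
G1 X0.04 Y6.62
G1 X1.76 Y1.74
G1 X6.65 Y0.04
G1 X11.03 Y2.81
G1 X11.60 Y7.96
; layer 5
G0 Z17.46
G0 X11.60 Y7.96
G1 X7.93 Y11.61
G1 X2.78 Y11.02
G1 X0.04 Y6.62
G1 X1.76 Y1.74
G1 X6.65 Y0.04
G1 X11.03 Y2.81
G1 X11.60 Y7.96
; layer 6
G0 Z20.95
G0 X11.60 Y7.96
G1 X7.93 Y11.61
G1 X2.78 Y11.02
G1 X0.04 Y6.62
G1 X1.76 Y1.74
G1 X6.65 Y0.04
G1 X11.03 Y2.81
G1 X11.60 Y7.96
; layer 7
G0 Z24.44
G0 X11.60 Y7.96
G1 X7.93 Y11.61
G1 X2.78 Y11.02
G1 X0.04 Y6.62
G1 X1.76 Y1.74
G1 X6.65 Y0.04
G1 X11.03 Y2.81
G1 X11.60 Y7.96
; layer 8
G0 Z27.93
G0 X11.60 Y7.96
G1 X7.93 Y11.61
G1 X2.78 Y11.02
G1 X0.04 Y6.62
G1 X1.76 Y1.74
G1 X6.65 Y0.04
G1 X11.03 Y2.81
G1 X11.60 Y7.96
M2 ; end

The solid is a regular 7-sided prism (a cylinder approximated with 7 flat sides), circumscribed radius ≈ 5.97 mm, height ≈ 27.9 mm. Slicing at Δz = 3.49 mm — 8 equal slices spanning the solid's height, so layer i sits at z = i·h/8 — gives 8 non-empty perimeters. Each is a 7-segment closed polygon; G0 lifts to the layer z and rapids to the start vertex, then G1 traces the edges.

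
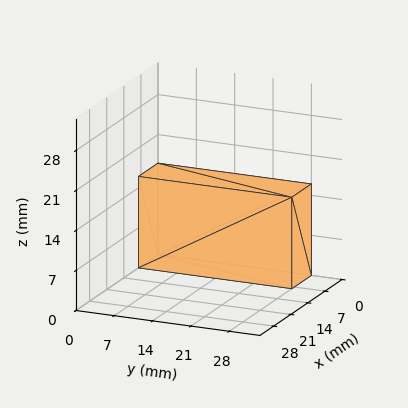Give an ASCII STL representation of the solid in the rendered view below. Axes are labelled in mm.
Reading the render: the shape is a rectangular box, roughly 8 × 28 mm footprint and 16 mm tall (dimensions read to the nearest mm from the axis ticks). For the STL, each face is triangulated and given an outward normal.

solid part
  facet normal 0.0000 0.0000 -1.0000
    outer loop
      vertex 8.000 28.000 0.000
      vertex 8.000 0.000 0.000
      vertex 0.000 0.000 0.000
    endloop
  endfacet
  facet normal 0.0000 0.0000 -1.0000
    outer loop
      vertex 0.000 28.000 0.000
      vertex 8.000 28.000 0.000
      vertex 0.000 0.000 0.000
    endloop
  endfacet
  facet normal 0.0000 0.0000 1.0000
    outer loop
      vertex 0.000 0.000 16.000
      vertex 8.000 0.000 16.000
      vertex 8.000 28.000 16.000
    endloop
  endfacet
  facet normal 0.0000 0.0000 1.0000
    outer loop
      vertex 0.000 0.000 16.000
      vertex 8.000 28.000 16.000
      vertex 0.000 28.000 16.000
    endloop
  endfacet
  facet normal 0.0000 -1.0000 0.0000
    outer loop
      vertex 0.000 0.000 0.000
      vertex 8.000 0.000 0.000
      vertex 8.000 0.000 16.000
    endloop
  endfacet
  facet normal 0.0000 -1.0000 0.0000
    outer loop
      vertex 0.000 0.000 0.000
      vertex 8.000 0.000 16.000
      vertex 0.000 0.000 16.000
    endloop
  endfacet
  facet normal 0.0000 1.0000 0.0000
    outer loop
      vertex 8.000 28.000 16.000
      vertex 8.000 28.000 0.000
      vertex 0.000 28.000 0.000
    endloop
  endfacet
  facet normal 0.0000 1.0000 0.0000
    outer loop
      vertex 0.000 28.000 16.000
      vertex 8.000 28.000 16.000
      vertex 0.000 28.000 0.000
    endloop
  endfacet
  facet normal -1.0000 0.0000 0.0000
    outer loop
      vertex 0.000 28.000 16.000
      vertex 0.000 28.000 0.000
      vertex 0.000 0.000 0.000
    endloop
  endfacet
  facet normal -1.0000 0.0000 0.0000
    outer loop
      vertex 0.000 0.000 16.000
      vertex 0.000 28.000 16.000
      vertex 0.000 0.000 0.000
    endloop
  endfacet
  facet normal 1.0000 0.0000 0.0000
    outer loop
      vertex 8.000 0.000 0.000
      vertex 8.000 28.000 0.000
      vertex 8.000 28.000 16.000
    endloop
  endfacet
  facet normal 1.0000 0.0000 0.0000
    outer loop
      vertex 8.000 0.000 0.000
      vertex 8.000 28.000 16.000
      vertex 8.000 0.000 16.000
    endloop
  endfacet
endsolid part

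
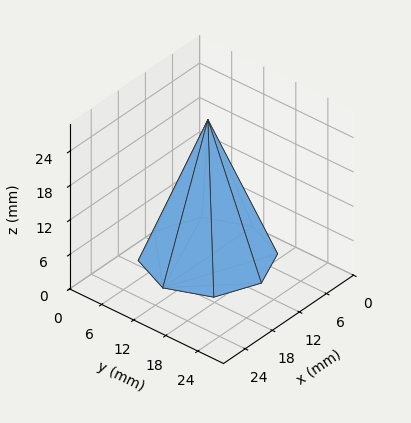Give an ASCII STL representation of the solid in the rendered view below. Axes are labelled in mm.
Reading the render: the shape is a regular 8-sided pyramid, base circumscribed radius ≈ 10 mm, apex at z ≈ 24 mm (dimensions read to the nearest mm from the axis ticks). For the STL, each face is triangulated and given an outward normal.

solid part
  facet normal 0.0000 0.0000 -1.0000
    outer loop
      vertex 10.00 20.00 0.00
      vertex 17.07 17.07 0.00
      vertex 20.00 10.00 0.00
    endloop
  endfacet
  facet normal 0.0000 0.0000 -1.0000
    outer loop
      vertex 2.93 17.07 0.00
      vertex 10.00 20.00 0.00
      vertex 20.00 10.00 0.00
    endloop
  endfacet
  facet normal 0.0000 0.0000 -1.0000
    outer loop
      vertex 0.00 10.00 0.00
      vertex 2.93 17.07 0.00
      vertex 20.00 10.00 0.00
    endloop
  endfacet
  facet normal 0.0000 0.0000 -1.0000
    outer loop
      vertex 2.93 2.93 0.00
      vertex 0.00 10.00 0.00
      vertex 20.00 10.00 0.00
    endloop
  endfacet
  facet normal 0.0000 0.0000 -1.0000
    outer loop
      vertex 10.00 0.00 0.00
      vertex 2.93 2.93 0.00
      vertex 20.00 10.00 0.00
    endloop
  endfacet
  facet normal 0.0000 0.0000 -1.0000
    outer loop
      vertex 17.07 2.93 0.00
      vertex 10.00 0.00 0.00
      vertex 20.00 10.00 0.00
    endloop
  endfacet
  facet normal 0.8621 0.3573 0.3592
    outer loop
      vertex 20.00 10.00 0.00
      vertex 17.07 17.07 0.00
      vertex 10.00 10.00 24.00
    endloop
  endfacet
  facet normal 0.3573 0.8621 0.3592
    outer loop
      vertex 17.07 17.07 0.00
      vertex 10.00 20.00 0.00
      vertex 10.00 10.00 24.00
    endloop
  endfacet
  facet normal -0.3573 0.8621 0.3592
    outer loop
      vertex 10.00 20.00 0.00
      vertex 2.93 17.07 0.00
      vertex 10.00 10.00 24.00
    endloop
  endfacet
  facet normal -0.8621 0.3573 0.3592
    outer loop
      vertex 2.93 17.07 0.00
      vertex 0.00 10.00 0.00
      vertex 10.00 10.00 24.00
    endloop
  endfacet
  facet normal -0.8621 -0.3573 0.3592
    outer loop
      vertex 0.00 10.00 0.00
      vertex 2.93 2.93 0.00
      vertex 10.00 10.00 24.00
    endloop
  endfacet
  facet normal -0.3573 -0.8621 0.3592
    outer loop
      vertex 2.93 2.93 0.00
      vertex 10.00 0.00 0.00
      vertex 10.00 10.00 24.00
    endloop
  endfacet
  facet normal 0.3573 -0.8621 0.3592
    outer loop
      vertex 10.00 0.00 0.00
      vertex 17.07 2.93 0.00
      vertex 10.00 10.00 24.00
    endloop
  endfacet
  facet normal 0.8621 -0.3573 0.3592
    outer loop
      vertex 17.07 2.93 0.00
      vertex 20.00 10.00 0.00
      vertex 10.00 10.00 24.00
    endloop
  endfacet
endsolid part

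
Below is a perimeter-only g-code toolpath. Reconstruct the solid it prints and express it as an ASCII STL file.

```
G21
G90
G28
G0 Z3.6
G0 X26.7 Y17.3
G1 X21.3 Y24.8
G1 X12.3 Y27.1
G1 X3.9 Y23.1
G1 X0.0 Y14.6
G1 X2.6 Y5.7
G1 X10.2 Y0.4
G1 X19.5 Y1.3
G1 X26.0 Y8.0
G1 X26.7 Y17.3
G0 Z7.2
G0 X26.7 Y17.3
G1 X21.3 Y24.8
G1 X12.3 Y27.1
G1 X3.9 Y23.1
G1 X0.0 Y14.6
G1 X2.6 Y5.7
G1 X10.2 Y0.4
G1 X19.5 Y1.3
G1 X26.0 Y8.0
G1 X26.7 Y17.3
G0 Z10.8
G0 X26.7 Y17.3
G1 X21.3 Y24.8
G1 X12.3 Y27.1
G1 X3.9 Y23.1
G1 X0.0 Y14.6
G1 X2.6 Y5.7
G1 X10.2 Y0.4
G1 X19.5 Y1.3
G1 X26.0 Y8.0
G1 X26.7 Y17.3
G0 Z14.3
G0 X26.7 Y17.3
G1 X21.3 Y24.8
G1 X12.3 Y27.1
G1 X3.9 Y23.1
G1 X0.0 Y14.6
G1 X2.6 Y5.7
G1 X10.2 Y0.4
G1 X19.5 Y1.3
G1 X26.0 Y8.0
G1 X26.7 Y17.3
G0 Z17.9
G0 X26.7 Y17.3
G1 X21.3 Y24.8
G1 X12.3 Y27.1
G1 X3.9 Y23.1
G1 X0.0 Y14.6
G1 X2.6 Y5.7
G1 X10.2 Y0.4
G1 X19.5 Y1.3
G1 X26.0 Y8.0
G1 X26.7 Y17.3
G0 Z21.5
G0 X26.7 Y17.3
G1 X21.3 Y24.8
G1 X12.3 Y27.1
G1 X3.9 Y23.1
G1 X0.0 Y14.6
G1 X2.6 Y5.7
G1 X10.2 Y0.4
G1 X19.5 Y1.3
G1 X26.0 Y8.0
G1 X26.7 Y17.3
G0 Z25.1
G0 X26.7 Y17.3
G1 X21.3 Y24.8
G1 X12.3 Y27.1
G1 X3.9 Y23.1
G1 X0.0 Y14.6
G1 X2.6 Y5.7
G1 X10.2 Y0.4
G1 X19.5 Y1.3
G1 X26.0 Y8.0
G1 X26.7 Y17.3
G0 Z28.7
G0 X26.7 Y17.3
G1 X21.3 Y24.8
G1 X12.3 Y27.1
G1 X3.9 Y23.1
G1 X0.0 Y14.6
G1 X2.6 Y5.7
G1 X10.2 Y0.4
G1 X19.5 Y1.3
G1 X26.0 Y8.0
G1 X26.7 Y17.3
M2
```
solid part
  facet normal 0.0000 0.0000 -1.0000
    outer loop
      vertex 12.3 27.1 0.0
      vertex 21.3 24.8 0.0
      vertex 26.7 17.3 0.0
    endloop
  endfacet
  facet normal 0.0000 0.0000 -1.0000
    outer loop
      vertex 3.9 23.1 0.0
      vertex 12.3 27.1 0.0
      vertex 26.7 17.3 0.0
    endloop
  endfacet
  facet normal 0.0000 0.0000 -1.0000
    outer loop
      vertex 0.0 14.6 0.0
      vertex 3.9 23.1 0.0
      vertex 26.7 17.3 0.0
    endloop
  endfacet
  facet normal 0.0000 0.0000 -1.0000
    outer loop
      vertex 2.6 5.7 0.0
      vertex 0.0 14.6 0.0
      vertex 26.7 17.3 0.0
    endloop
  endfacet
  facet normal 0.0000 0.0000 -1.0000
    outer loop
      vertex 10.2 0.4 0.0
      vertex 2.6 5.7 0.0
      vertex 26.7 17.3 0.0
    endloop
  endfacet
  facet normal 0.0000 0.0000 -1.0000
    outer loop
      vertex 19.5 1.3 0.0
      vertex 10.2 0.4 0.0
      vertex 26.7 17.3 0.0
    endloop
  endfacet
  facet normal 0.0000 0.0000 -1.0000
    outer loop
      vertex 26.0 8.0 0.0
      vertex 19.5 1.3 0.0
      vertex 26.7 17.3 0.0
    endloop
  endfacet
  facet normal 0.0000 0.0000 1.0000
    outer loop
      vertex 26.7 17.3 28.7
      vertex 21.3 24.8 28.7
      vertex 12.3 27.1 28.7
    endloop
  endfacet
  facet normal 0.0000 0.0000 1.0000
    outer loop
      vertex 26.7 17.3 28.7
      vertex 12.3 27.1 28.7
      vertex 3.9 23.1 28.7
    endloop
  endfacet
  facet normal 0.0000 0.0000 1.0000
    outer loop
      vertex 26.7 17.3 28.7
      vertex 3.9 23.1 28.7
      vertex 0.0 14.6 28.7
    endloop
  endfacet
  facet normal 0.0000 0.0000 1.0000
    outer loop
      vertex 26.7 17.3 28.7
      vertex 0.0 14.6 28.7
      vertex 2.6 5.7 28.7
    endloop
  endfacet
  facet normal 0.0000 0.0000 1.0000
    outer loop
      vertex 26.7 17.3 28.7
      vertex 2.6 5.7 28.7
      vertex 10.2 0.4 28.7
    endloop
  endfacet
  facet normal 0.0000 0.0000 1.0000
    outer loop
      vertex 26.7 17.3 28.7
      vertex 10.2 0.4 28.7
      vertex 19.5 1.3 28.7
    endloop
  endfacet
  facet normal 0.0000 0.0000 1.0000
    outer loop
      vertex 26.7 17.3 28.7
      vertex 19.5 1.3 28.7
      vertex 26.0 8.0 28.7
    endloop
  endfacet
  facet normal 0.8115 0.5843 0.0000
    outer loop
      vertex 26.7 17.3 0.0
      vertex 21.3 24.8 0.0
      vertex 21.3 24.8 28.7
    endloop
  endfacet
  facet normal 0.8115 0.5843 0.0000
    outer loop
      vertex 26.7 17.3 0.0
      vertex 21.3 24.8 28.7
      vertex 26.7 17.3 28.7
    endloop
  endfacet
  facet normal 0.2476 0.9689 0.0000
    outer loop
      vertex 21.3 24.8 0.0
      vertex 12.3 27.1 0.0
      vertex 12.3 27.1 28.7
    endloop
  endfacet
  facet normal 0.2476 0.9689 0.0000
    outer loop
      vertex 21.3 24.8 0.0
      vertex 12.3 27.1 28.7
      vertex 21.3 24.8 28.7
    endloop
  endfacet
  facet normal -0.4299 0.9029 0.0000
    outer loop
      vertex 12.3 27.1 0.0
      vertex 3.9 23.1 0.0
      vertex 3.9 23.1 28.7
    endloop
  endfacet
  facet normal -0.4299 0.9029 0.0000
    outer loop
      vertex 12.3 27.1 0.0
      vertex 3.9 23.1 28.7
      vertex 12.3 27.1 28.7
    endloop
  endfacet
  facet normal -0.9089 0.4170 0.0000
    outer loop
      vertex 3.9 23.1 0.0
      vertex 0.0 14.6 0.0
      vertex 0.0 14.6 28.7
    endloop
  endfacet
  facet normal -0.9089 0.4170 0.0000
    outer loop
      vertex 3.9 23.1 0.0
      vertex 0.0 14.6 28.7
      vertex 3.9 23.1 28.7
    endloop
  endfacet
  facet normal -0.9599 -0.2804 0.0000
    outer loop
      vertex 0.0 14.6 0.0
      vertex 2.6 5.7 0.0
      vertex 2.6 5.7 28.7
    endloop
  endfacet
  facet normal -0.9599 -0.2804 0.0000
    outer loop
      vertex 0.0 14.6 0.0
      vertex 2.6 5.7 28.7
      vertex 0.0 14.6 28.7
    endloop
  endfacet
  facet normal -0.5720 -0.8202 0.0000
    outer loop
      vertex 2.6 5.7 0.0
      vertex 10.2 0.4 0.0
      vertex 10.2 0.4 28.7
    endloop
  endfacet
  facet normal -0.5720 -0.8202 0.0000
    outer loop
      vertex 2.6 5.7 0.0
      vertex 10.2 0.4 28.7
      vertex 2.6 5.7 28.7
    endloop
  endfacet
  facet normal 0.0963 -0.9954 0.0000
    outer loop
      vertex 10.2 0.4 0.0
      vertex 19.5 1.3 0.0
      vertex 19.5 1.3 28.7
    endloop
  endfacet
  facet normal 0.0963 -0.9954 0.0000
    outer loop
      vertex 10.2 0.4 0.0
      vertex 19.5 1.3 28.7
      vertex 10.2 0.4 28.7
    endloop
  endfacet
  facet normal 0.7177 -0.6963 0.0000
    outer loop
      vertex 19.5 1.3 0.0
      vertex 26.0 8.0 0.0
      vertex 26.0 8.0 28.7
    endloop
  endfacet
  facet normal 0.7177 -0.6963 0.0000
    outer loop
      vertex 19.5 1.3 0.0
      vertex 26.0 8.0 28.7
      vertex 19.5 1.3 28.7
    endloop
  endfacet
  facet normal 0.9972 -0.0751 0.0000
    outer loop
      vertex 26.0 8.0 0.0
      vertex 26.7 17.3 0.0
      vertex 26.7 17.3 28.7
    endloop
  endfacet
  facet normal 0.9972 -0.0751 0.0000
    outer loop
      vertex 26.0 8.0 0.0
      vertex 26.7 17.3 28.7
      vertex 26.0 8.0 28.7
    endloop
  endfacet
endsolid part

The G0 Z moves step by Δz≈3.6 mm. Every layer's G1 loop is the same polygon, so the solid is a straight extrusion of it from z=0 to z≈28.7. Closing with flat bottom and top caps and triangulating gives 32 facets — a regular 9-sided prism (a cylinder approximated with 9 flat sides), circumscribed radius ≈ 13.6 mm, height ≈ 28.7 mm.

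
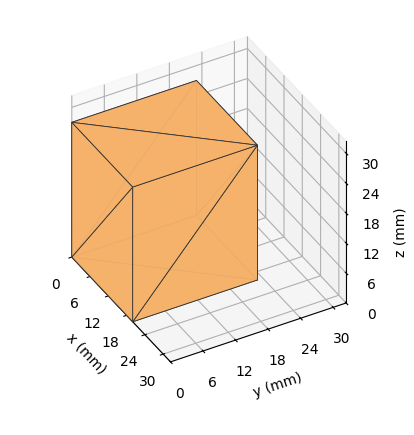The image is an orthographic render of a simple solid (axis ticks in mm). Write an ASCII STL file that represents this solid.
Reading the render: the shape is a rectangular box, roughly 20 × 23 mm footprint and 27 mm tall (dimensions read to the nearest mm from the axis ticks). For the STL, each face is triangulated and given an outward normal.

solid part
  facet normal 0.0000 0.0000 -1.0000
    outer loop
      vertex 20.00 23.00 0.00
      vertex 20.00 0.00 0.00
      vertex 0.00 0.00 0.00
    endloop
  endfacet
  facet normal 0.0000 0.0000 -1.0000
    outer loop
      vertex 0.00 23.00 0.00
      vertex 20.00 23.00 0.00
      vertex 0.00 0.00 0.00
    endloop
  endfacet
  facet normal 0.0000 0.0000 1.0000
    outer loop
      vertex 0.00 0.00 27.00
      vertex 20.00 0.00 27.00
      vertex 20.00 23.00 27.00
    endloop
  endfacet
  facet normal 0.0000 0.0000 1.0000
    outer loop
      vertex 0.00 0.00 27.00
      vertex 20.00 23.00 27.00
      vertex 0.00 23.00 27.00
    endloop
  endfacet
  facet normal 0.0000 -1.0000 0.0000
    outer loop
      vertex 0.00 0.00 0.00
      vertex 20.00 0.00 0.00
      vertex 20.00 0.00 27.00
    endloop
  endfacet
  facet normal 0.0000 -1.0000 0.0000
    outer loop
      vertex 0.00 0.00 0.00
      vertex 20.00 0.00 27.00
      vertex 0.00 0.00 27.00
    endloop
  endfacet
  facet normal 0.0000 1.0000 0.0000
    outer loop
      vertex 20.00 23.00 27.00
      vertex 20.00 23.00 0.00
      vertex 0.00 23.00 0.00
    endloop
  endfacet
  facet normal 0.0000 1.0000 0.0000
    outer loop
      vertex 0.00 23.00 27.00
      vertex 20.00 23.00 27.00
      vertex 0.00 23.00 0.00
    endloop
  endfacet
  facet normal -1.0000 0.0000 0.0000
    outer loop
      vertex 0.00 23.00 27.00
      vertex 0.00 23.00 0.00
      vertex 0.00 0.00 0.00
    endloop
  endfacet
  facet normal -1.0000 0.0000 0.0000
    outer loop
      vertex 0.00 0.00 27.00
      vertex 0.00 23.00 27.00
      vertex 0.00 0.00 0.00
    endloop
  endfacet
  facet normal 1.0000 0.0000 0.0000
    outer loop
      vertex 20.00 0.00 0.00
      vertex 20.00 23.00 0.00
      vertex 20.00 23.00 27.00
    endloop
  endfacet
  facet normal 1.0000 0.0000 0.0000
    outer loop
      vertex 20.00 0.00 0.00
      vertex 20.00 23.00 27.00
      vertex 20.00 0.00 27.00
    endloop
  endfacet
endsolid part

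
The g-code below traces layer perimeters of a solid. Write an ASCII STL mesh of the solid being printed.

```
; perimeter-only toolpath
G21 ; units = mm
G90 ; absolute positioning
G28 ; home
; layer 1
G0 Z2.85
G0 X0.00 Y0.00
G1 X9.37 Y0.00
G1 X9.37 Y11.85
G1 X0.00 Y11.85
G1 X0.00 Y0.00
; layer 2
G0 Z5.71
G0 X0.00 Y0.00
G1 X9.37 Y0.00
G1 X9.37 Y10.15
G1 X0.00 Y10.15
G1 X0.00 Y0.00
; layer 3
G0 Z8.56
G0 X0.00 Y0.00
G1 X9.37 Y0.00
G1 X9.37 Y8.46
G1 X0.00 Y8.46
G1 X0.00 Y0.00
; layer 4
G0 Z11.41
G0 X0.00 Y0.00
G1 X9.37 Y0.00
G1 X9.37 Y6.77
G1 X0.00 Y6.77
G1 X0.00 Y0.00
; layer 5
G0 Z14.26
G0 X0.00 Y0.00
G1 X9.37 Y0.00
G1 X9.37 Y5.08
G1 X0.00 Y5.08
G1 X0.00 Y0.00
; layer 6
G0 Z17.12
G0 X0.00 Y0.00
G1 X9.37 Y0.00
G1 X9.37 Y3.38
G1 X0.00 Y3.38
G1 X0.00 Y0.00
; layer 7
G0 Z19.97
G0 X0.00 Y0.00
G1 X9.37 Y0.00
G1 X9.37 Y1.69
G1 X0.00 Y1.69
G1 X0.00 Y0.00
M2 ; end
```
solid part
  facet normal 0.0000 0.0000 -1.0000
    outer loop
      vertex 9.37 13.54 0.00
      vertex 9.37 0.00 0.00
      vertex 0.00 0.00 0.00
    endloop
  endfacet
  facet normal 0.0000 0.0000 -1.0000
    outer loop
      vertex 0.00 13.54 0.00
      vertex 9.37 13.54 0.00
      vertex 0.00 0.00 0.00
    endloop
  endfacet
  facet normal 0.0000 -1.0000 0.0000
    outer loop
      vertex 0.00 0.00 0.00
      vertex 9.37 0.00 0.00
      vertex 9.37 0.00 22.82
    endloop
  endfacet
  facet normal 0.0000 -1.0000 0.0000
    outer loop
      vertex 0.00 0.00 0.00
      vertex 9.37 0.00 22.82
      vertex 0.00 0.00 22.82
    endloop
  endfacet
  facet normal 0.0000 0.8600 0.5103
    outer loop
      vertex 0.00 0.00 22.82
      vertex 9.37 0.00 22.82
      vertex 9.37 13.54 0.00
    endloop
  endfacet
  facet normal 0.0000 0.8600 0.5103
    outer loop
      vertex 0.00 0.00 22.82
      vertex 9.37 13.54 0.00
      vertex 0.00 13.54 0.00
    endloop
  endfacet
  facet normal -1.0000 0.0000 0.0000
    outer loop
      vertex 0.00 0.00 22.82
      vertex 0.00 13.54 0.00
      vertex 0.00 0.00 0.00
    endloop
  endfacet
  facet normal 1.0000 0.0000 0.0000
    outer loop
      vertex 9.37 0.00 0.00
      vertex 9.37 13.54 0.00
      vertex 9.37 0.00 22.82
    endloop
  endfacet
endsolid part

The G0 Z moves step by Δz≈2.85 mm. The G1 loops shrink linearly with z, so the solid tapers from its base footprint up to z≈22.8. Closing with a flat bottom cap and the tapered top and triangulating gives 8 facets — a wedge (ramp): 9.37 × 13.5 mm base, rising to 22.8 mm along the y=0 edge and sloping linearly to z=0 at y=13.5.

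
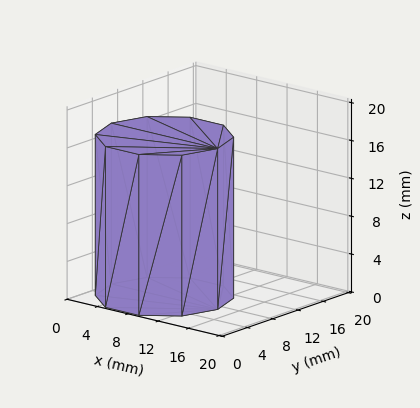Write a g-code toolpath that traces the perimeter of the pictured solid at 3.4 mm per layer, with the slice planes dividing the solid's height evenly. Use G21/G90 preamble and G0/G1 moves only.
Reading the render: the shape is a regular 10-sided prism (a cylinder approximated with 10 flat sides), circumscribed radius ≈ 7 mm, height ≈ 17 mm (dimensions read to the nearest mm from the axis ticks). For the g-code, the solid's height is divided into equal slices at the stated Δz and each level perimeter traced with G1 moves after a G0 lift.

; perimeter-only toolpath
G21 ; units = mm
G90 ; absolute positioning
G28 ; home
; layer 1
G0 Z3.4
G0 X14.0 Y7.0
G1 X12.7 Y11.1
G1 X9.2 Y13.7
G1 X4.8 Y13.7
G1 X1.3 Y11.1
G1 X0.0 Y7.0
G1 X1.3 Y2.9
G1 X4.8 Y0.3
G1 X9.2 Y0.3
G1 X12.7 Y2.9
G1 X14.0 Y7.0
; layer 2
G0 Z6.8
G0 X14.0 Y7.0
G1 X12.7 Y11.1
G1 X9.2 Y13.7
G1 X4.8 Y13.7
G1 X1.3 Y11.1
G1 X0.0 Y7.0
G1 X1.3 Y2.9
G1 X4.8 Y0.3
G1 X9.2 Y0.3
G1 X12.7 Y2.9
G1 X14.0 Y7.0
; layer 3
G0 Z10.2
G0 X14.0 Y7.0
G1 X12.7 Y11.1
G1 X9.2 Y13.7
G1 X4.8 Y13.7
G1 X1.3 Y11.1
G1 X0.0 Y7.0
G1 X1.3 Y2.9
G1 X4.8 Y0.3
G1 X9.2 Y0.3
G1 X12.7 Y2.9
G1 X14.0 Y7.0
; layer 4
G0 Z13.6
G0 X14.0 Y7.0
G1 X12.7 Y11.1
G1 X9.2 Y13.7
G1 X4.8 Y13.7
G1 X1.3 Y11.1
G1 X0.0 Y7.0
G1 X1.3 Y2.9
G1 X4.8 Y0.3
G1 X9.2 Y0.3
G1 X12.7 Y2.9
G1 X14.0 Y7.0
; layer 5
G0 Z17.0
G0 X14.0 Y7.0
G1 X12.7 Y11.1
G1 X9.2 Y13.7
G1 X4.8 Y13.7
G1 X1.3 Y11.1
G1 X0.0 Y7.0
G1 X1.3 Y2.9
G1 X4.8 Y0.3
G1 X9.2 Y0.3
G1 X12.7 Y2.9
G1 X14.0 Y7.0
M2 ; end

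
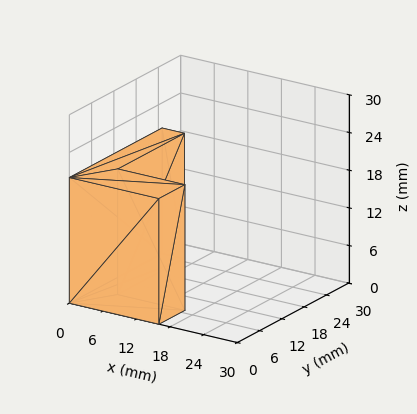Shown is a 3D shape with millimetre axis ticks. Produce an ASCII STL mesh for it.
Reading the render: the shape is an L-shaped prism: outer 16 × 25 mm, arm thicknesses ≈ 7 mm (horizontal) and 4 mm (vertical), extruded 20 mm in z (dimensions read to the nearest mm from the axis ticks). For the STL, each face is triangulated and given an outward normal.

solid part
  facet normal 0.0000 0.0000 -1.0000
    outer loop
      vertex 16.0 7.0 0.0
      vertex 16.0 0.0 0.0
      vertex 0.0 0.0 0.0
    endloop
  endfacet
  facet normal 0.0000 0.0000 -1.0000
    outer loop
      vertex 4.0 7.0 0.0
      vertex 16.0 7.0 0.0
      vertex 0.0 0.0 0.0
    endloop
  endfacet
  facet normal 0.0000 0.0000 -1.0000
    outer loop
      vertex 4.0 25.0 0.0
      vertex 4.0 7.0 0.0
      vertex 0.0 0.0 0.0
    endloop
  endfacet
  facet normal 0.0000 0.0000 -1.0000
    outer loop
      vertex 0.0 25.0 0.0
      vertex 4.0 25.0 0.0
      vertex 0.0 0.0 0.0
    endloop
  endfacet
  facet normal 0.0000 0.0000 1.0000
    outer loop
      vertex 0.0 0.0 20.0
      vertex 16.0 0.0 20.0
      vertex 16.0 7.0 20.0
    endloop
  endfacet
  facet normal 0.0000 0.0000 1.0000
    outer loop
      vertex 0.0 0.0 20.0
      vertex 16.0 7.0 20.0
      vertex 4.0 7.0 20.0
    endloop
  endfacet
  facet normal 0.0000 0.0000 1.0000
    outer loop
      vertex 0.0 0.0 20.0
      vertex 4.0 7.0 20.0
      vertex 4.0 25.0 20.0
    endloop
  endfacet
  facet normal 0.0000 0.0000 1.0000
    outer loop
      vertex 0.0 0.0 20.0
      vertex 4.0 25.0 20.0
      vertex 0.0 25.0 20.0
    endloop
  endfacet
  facet normal 0.0000 -1.0000 0.0000
    outer loop
      vertex 0.0 0.0 0.0
      vertex 16.0 0.0 0.0
      vertex 16.0 0.0 20.0
    endloop
  endfacet
  facet normal 0.0000 -1.0000 0.0000
    outer loop
      vertex 0.0 0.0 0.0
      vertex 16.0 0.0 20.0
      vertex 0.0 0.0 20.0
    endloop
  endfacet
  facet normal 1.0000 0.0000 0.0000
    outer loop
      vertex 16.0 0.0 0.0
      vertex 16.0 7.0 0.0
      vertex 16.0 7.0 20.0
    endloop
  endfacet
  facet normal 1.0000 0.0000 0.0000
    outer loop
      vertex 16.0 0.0 0.0
      vertex 16.0 7.0 20.0
      vertex 16.0 0.0 20.0
    endloop
  endfacet
  facet normal 0.0000 1.0000 0.0000
    outer loop
      vertex 16.0 7.0 0.0
      vertex 4.0 7.0 0.0
      vertex 4.0 7.0 20.0
    endloop
  endfacet
  facet normal 0.0000 1.0000 0.0000
    outer loop
      vertex 16.0 7.0 0.0
      vertex 4.0 7.0 20.0
      vertex 16.0 7.0 20.0
    endloop
  endfacet
  facet normal 1.0000 0.0000 0.0000
    outer loop
      vertex 4.0 7.0 0.0
      vertex 4.0 25.0 0.0
      vertex 4.0 25.0 20.0
    endloop
  endfacet
  facet normal 1.0000 0.0000 0.0000
    outer loop
      vertex 4.0 7.0 0.0
      vertex 4.0 25.0 20.0
      vertex 4.0 7.0 20.0
    endloop
  endfacet
  facet normal 0.0000 1.0000 0.0000
    outer loop
      vertex 4.0 25.0 0.0
      vertex 0.0 25.0 0.0
      vertex 0.0 25.0 20.0
    endloop
  endfacet
  facet normal 0.0000 1.0000 0.0000
    outer loop
      vertex 4.0 25.0 0.0
      vertex 0.0 25.0 20.0
      vertex 4.0 25.0 20.0
    endloop
  endfacet
  facet normal -1.0000 0.0000 0.0000
    outer loop
      vertex 0.0 25.0 0.0
      vertex 0.0 0.0 0.0
      vertex 0.0 0.0 20.0
    endloop
  endfacet
  facet normal -1.0000 0.0000 0.0000
    outer loop
      vertex 0.0 25.0 0.0
      vertex 0.0 0.0 20.0
      vertex 0.0 25.0 20.0
    endloop
  endfacet
endsolid part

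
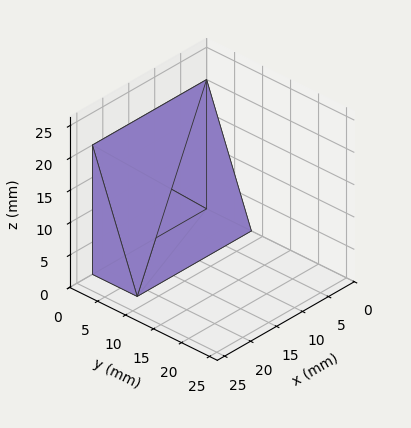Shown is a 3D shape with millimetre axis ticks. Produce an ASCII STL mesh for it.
Reading the render: the shape is a wedge (ramp): 22 × 8 mm base, rising to 20 mm along the y=0 edge and sloping linearly to z=0 at y=8 (dimensions read to the nearest mm from the axis ticks). For the STL, each face is triangulated and given an outward normal.

solid part
  facet normal 0.0000 0.0000 -1.0000
    outer loop
      vertex 22.00 8.00 0.00
      vertex 22.00 0.00 0.00
      vertex 0.00 0.00 0.00
    endloop
  endfacet
  facet normal 0.0000 0.0000 -1.0000
    outer loop
      vertex 0.00 8.00 0.00
      vertex 22.00 8.00 0.00
      vertex 0.00 0.00 0.00
    endloop
  endfacet
  facet normal 0.0000 -1.0000 0.0000
    outer loop
      vertex 0.00 0.00 0.00
      vertex 22.00 0.00 0.00
      vertex 22.00 0.00 20.00
    endloop
  endfacet
  facet normal 0.0000 -1.0000 0.0000
    outer loop
      vertex 0.00 0.00 0.00
      vertex 22.00 0.00 20.00
      vertex 0.00 0.00 20.00
    endloop
  endfacet
  facet normal 0.0000 0.9285 0.3714
    outer loop
      vertex 0.00 0.00 20.00
      vertex 22.00 0.00 20.00
      vertex 22.00 8.00 0.00
    endloop
  endfacet
  facet normal 0.0000 0.9285 0.3714
    outer loop
      vertex 0.00 0.00 20.00
      vertex 22.00 8.00 0.00
      vertex 0.00 8.00 0.00
    endloop
  endfacet
  facet normal -1.0000 0.0000 0.0000
    outer loop
      vertex 0.00 0.00 20.00
      vertex 0.00 8.00 0.00
      vertex 0.00 0.00 0.00
    endloop
  endfacet
  facet normal 1.0000 0.0000 0.0000
    outer loop
      vertex 22.00 0.00 0.00
      vertex 22.00 8.00 0.00
      vertex 22.00 0.00 20.00
    endloop
  endfacet
endsolid part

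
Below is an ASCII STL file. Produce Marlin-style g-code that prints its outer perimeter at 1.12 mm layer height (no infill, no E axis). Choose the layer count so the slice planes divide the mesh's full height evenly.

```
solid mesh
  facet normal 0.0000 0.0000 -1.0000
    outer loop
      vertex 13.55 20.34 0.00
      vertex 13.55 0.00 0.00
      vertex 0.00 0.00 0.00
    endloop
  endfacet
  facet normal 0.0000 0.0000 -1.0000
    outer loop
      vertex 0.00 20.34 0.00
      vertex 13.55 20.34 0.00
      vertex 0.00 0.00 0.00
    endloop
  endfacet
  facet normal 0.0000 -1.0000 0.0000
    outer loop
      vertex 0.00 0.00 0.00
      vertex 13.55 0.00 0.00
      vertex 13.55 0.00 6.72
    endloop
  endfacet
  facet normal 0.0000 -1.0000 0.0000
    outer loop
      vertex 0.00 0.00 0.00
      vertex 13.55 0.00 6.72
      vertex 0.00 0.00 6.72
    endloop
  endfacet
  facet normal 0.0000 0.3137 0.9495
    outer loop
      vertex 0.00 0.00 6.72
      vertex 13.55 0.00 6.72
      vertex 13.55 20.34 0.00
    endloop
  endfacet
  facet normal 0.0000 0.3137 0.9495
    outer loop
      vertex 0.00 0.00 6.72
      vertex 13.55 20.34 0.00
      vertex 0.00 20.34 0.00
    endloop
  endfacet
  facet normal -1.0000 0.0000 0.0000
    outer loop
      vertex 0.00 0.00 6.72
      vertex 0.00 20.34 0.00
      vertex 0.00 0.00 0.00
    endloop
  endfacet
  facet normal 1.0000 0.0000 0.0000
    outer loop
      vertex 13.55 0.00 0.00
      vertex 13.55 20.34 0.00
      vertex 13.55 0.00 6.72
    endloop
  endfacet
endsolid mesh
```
; perimeter-only toolpath
G21 ; units = mm
G90 ; absolute positioning
G28 ; home
; layer 1
G0 Z1.12
G0 X0.00 Y0.00
G1 X13.55 Y0.00
G1 X13.55 Y16.95
G1 X0.00 Y16.95
G1 X0.00 Y0.00
; layer 2
G0 Z2.24
G0 X0.00 Y0.00
G1 X13.55 Y0.00
G1 X13.55 Y13.56
G1 X0.00 Y13.56
G1 X0.00 Y0.00
; layer 3
G0 Z3.36
G0 X0.00 Y0.00
G1 X13.55 Y0.00
G1 X13.55 Y10.17
G1 X0.00 Y10.17
G1 X0.00 Y0.00
; layer 4
G0 Z4.48
G0 X0.00 Y0.00
G1 X13.55 Y0.00
G1 X13.55 Y6.78
G1 X0.00 Y6.78
G1 X0.00 Y0.00
; layer 5
G0 Z5.60
G0 X0.00 Y0.00
G1 X13.55 Y0.00
G1 X13.55 Y3.39
G1 X0.00 Y3.39
G1 X0.00 Y0.00
M2 ; end

The solid is a wedge (ramp): 13.6 × 20.3 mm base, rising to 6.72 mm along the y=0 edge and sloping linearly to z=0 at y=20.3. Slicing at Δz = 1.12 mm — 6 equal slices spanning the solid's height, so layer i sits at z = i·h/6 — gives 5 non-empty perimeters. Each is a 4-segment closed polygon; G0 lifts to the layer z and rapids to the start vertex, then G1 traces the edges. The cross-section shrinks linearly with z (the slice at the apex is degenerate and omitted).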